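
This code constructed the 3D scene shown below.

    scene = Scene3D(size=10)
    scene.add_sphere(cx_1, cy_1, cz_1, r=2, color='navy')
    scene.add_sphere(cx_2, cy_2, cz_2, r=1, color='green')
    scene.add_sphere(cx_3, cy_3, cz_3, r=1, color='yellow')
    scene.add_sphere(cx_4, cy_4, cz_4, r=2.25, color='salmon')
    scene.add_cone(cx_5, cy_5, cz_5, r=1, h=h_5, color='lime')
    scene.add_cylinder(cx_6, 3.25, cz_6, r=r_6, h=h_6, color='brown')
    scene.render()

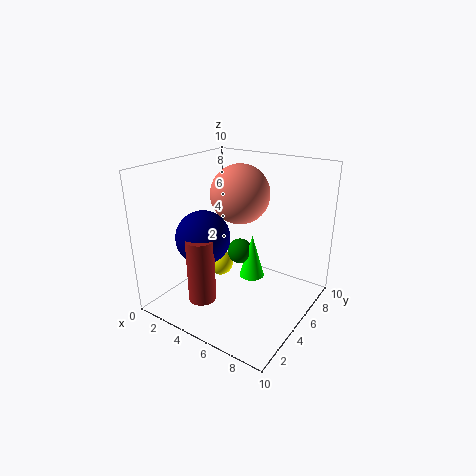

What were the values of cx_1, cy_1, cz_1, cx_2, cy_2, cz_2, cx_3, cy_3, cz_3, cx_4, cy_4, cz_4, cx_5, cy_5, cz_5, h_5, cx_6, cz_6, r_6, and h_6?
cx_1 = 2.25
cy_1 = 4.5
cz_1 = 4.5
cx_2 = 3.5
cy_2 = 7.5
cz_2 = 2.5
cx_3 = 2.25
cy_3 = 6.5
cz_3 = 1.5
cx_4 = 3.5
cy_4 = 7.5
cz_4 = 7.25
cx_5 = 4.5
cy_5 = 7.75
cz_5 = 0.5
h_5 = 3.5
cx_6 = 3
cz_6 = 0.25
r_6 = 1
h_6 = 4.75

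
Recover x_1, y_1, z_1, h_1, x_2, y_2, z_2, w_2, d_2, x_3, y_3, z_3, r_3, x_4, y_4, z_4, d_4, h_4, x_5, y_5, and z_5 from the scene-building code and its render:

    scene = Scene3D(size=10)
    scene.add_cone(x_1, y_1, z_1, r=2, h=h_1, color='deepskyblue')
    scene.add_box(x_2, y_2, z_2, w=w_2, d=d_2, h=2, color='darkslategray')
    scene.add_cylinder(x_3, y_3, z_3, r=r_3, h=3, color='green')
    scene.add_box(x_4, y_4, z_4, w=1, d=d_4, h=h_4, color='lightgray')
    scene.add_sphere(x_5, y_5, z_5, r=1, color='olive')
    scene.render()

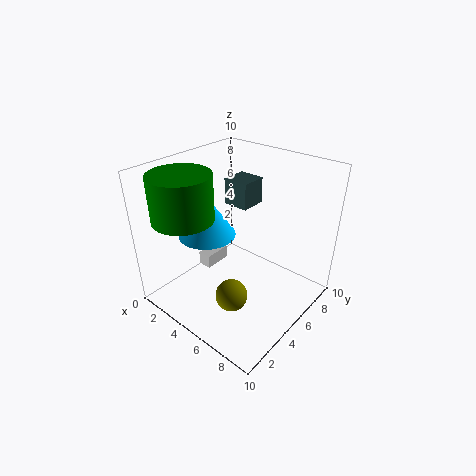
x_1 = 3; y_1 = 4; z_1 = 5; h_1 = 3; x_2 = 2; y_2 = 7; z_2 = 6; w_2 = 2; d_2 = 2; x_3 = 3; y_3 = 2; z_3 = 7; r_3 = 2; x_4 = 2; y_4 = 4; z_4 = 2; d_4 = 2; h_4 = 1; x_5 = 7; y_5 = 2; z_5 = 3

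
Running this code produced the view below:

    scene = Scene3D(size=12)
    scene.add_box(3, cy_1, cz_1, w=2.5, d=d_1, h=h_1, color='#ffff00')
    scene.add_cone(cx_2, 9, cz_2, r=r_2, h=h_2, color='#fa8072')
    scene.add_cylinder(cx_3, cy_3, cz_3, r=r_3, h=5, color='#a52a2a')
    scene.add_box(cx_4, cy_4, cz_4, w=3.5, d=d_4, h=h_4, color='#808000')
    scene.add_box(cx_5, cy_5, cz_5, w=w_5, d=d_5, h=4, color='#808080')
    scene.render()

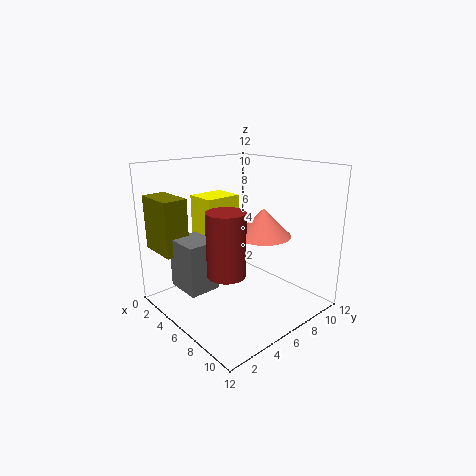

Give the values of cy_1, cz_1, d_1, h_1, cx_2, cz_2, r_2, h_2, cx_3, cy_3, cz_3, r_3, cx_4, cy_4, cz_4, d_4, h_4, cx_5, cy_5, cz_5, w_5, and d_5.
cy_1 = 3.5
cz_1 = 5.5
d_1 = 3
h_1 = 4
cx_2 = 6
cz_2 = 5.5
r_2 = 2.5
h_2 = 2.5
cx_3 = 7.5
cy_3 = 3.5
cz_3 = 4
r_3 = 1.5
cx_4 = 0.5
cy_4 = 0.5
cz_4 = 5
d_4 = 2
h_4 = 4.5
cx_5 = 3.5
cy_5 = 1
cz_5 = 2.5
w_5 = 3
d_5 = 2.5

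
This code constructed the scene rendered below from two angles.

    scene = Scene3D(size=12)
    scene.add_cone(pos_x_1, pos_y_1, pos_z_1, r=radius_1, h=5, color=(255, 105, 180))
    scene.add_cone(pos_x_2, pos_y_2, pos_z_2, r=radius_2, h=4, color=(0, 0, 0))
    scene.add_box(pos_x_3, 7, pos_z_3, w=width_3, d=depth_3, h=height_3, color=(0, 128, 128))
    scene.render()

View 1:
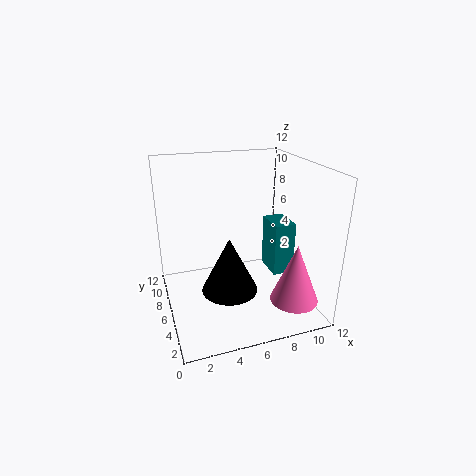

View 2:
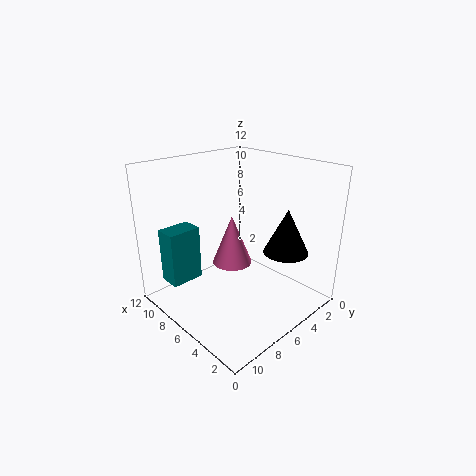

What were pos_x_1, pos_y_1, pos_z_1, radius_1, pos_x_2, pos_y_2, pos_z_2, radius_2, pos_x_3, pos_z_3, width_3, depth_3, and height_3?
pos_x_1 = 10; pos_y_1 = 3; pos_z_1 = 1; radius_1 = 2; pos_x_2 = 4; pos_y_2 = 2; pos_z_2 = 4; radius_2 = 2; pos_x_3 = 10; pos_z_3 = 1; width_3 = 2; depth_3 = 3; height_3 = 5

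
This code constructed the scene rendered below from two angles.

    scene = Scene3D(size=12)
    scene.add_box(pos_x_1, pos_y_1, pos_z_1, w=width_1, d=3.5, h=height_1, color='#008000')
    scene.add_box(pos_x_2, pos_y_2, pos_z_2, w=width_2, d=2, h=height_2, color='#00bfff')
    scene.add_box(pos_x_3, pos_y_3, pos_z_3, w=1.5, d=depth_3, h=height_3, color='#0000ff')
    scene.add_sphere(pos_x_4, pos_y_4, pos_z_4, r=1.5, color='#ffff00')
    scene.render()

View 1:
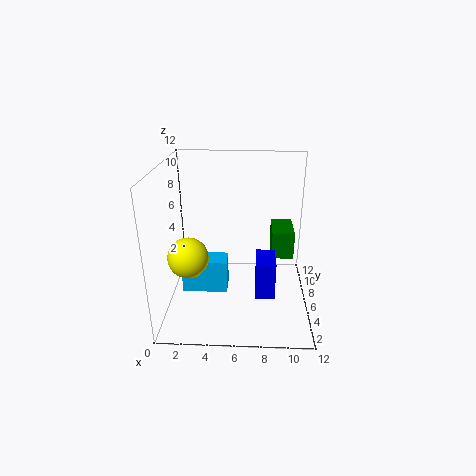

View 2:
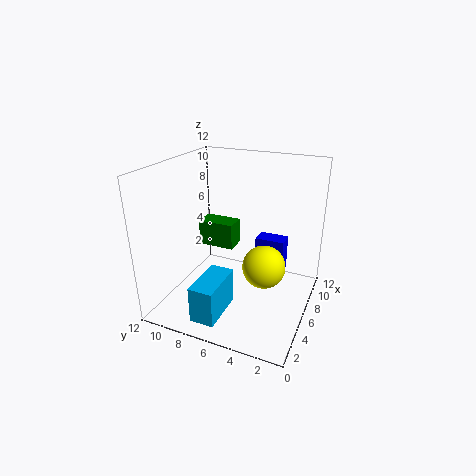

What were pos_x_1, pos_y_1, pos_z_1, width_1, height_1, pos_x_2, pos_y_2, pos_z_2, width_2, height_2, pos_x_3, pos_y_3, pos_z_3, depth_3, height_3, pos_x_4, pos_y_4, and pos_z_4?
pos_x_1 = 9
pos_y_1 = 8
pos_z_1 = 3
width_1 = 2
height_1 = 2.5
pos_x_2 = 1
pos_y_2 = 6
pos_z_2 = 0.5
width_2 = 4
height_2 = 3
pos_x_3 = 7.5
pos_y_3 = 2.5
pos_z_3 = 2.5
depth_3 = 2.5
height_3 = 3
pos_x_4 = 2.5
pos_y_4 = 2.5
pos_z_4 = 6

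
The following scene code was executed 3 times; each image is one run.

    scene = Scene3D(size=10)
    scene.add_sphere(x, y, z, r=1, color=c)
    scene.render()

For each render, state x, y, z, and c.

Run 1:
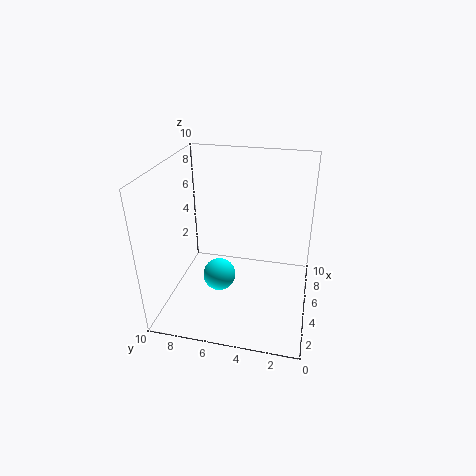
x = 2; y = 5.5; z = 4; c = 'cyan'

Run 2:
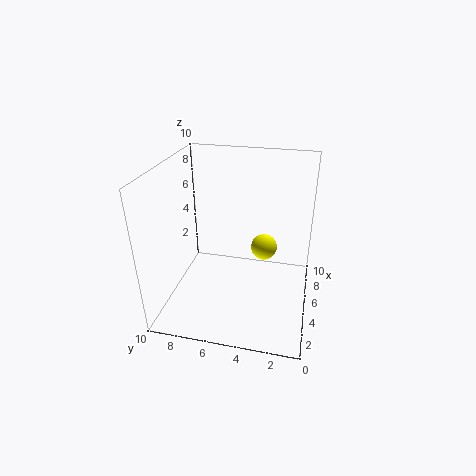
x = 7.5; y = 3.5; z = 3; c = 'yellow'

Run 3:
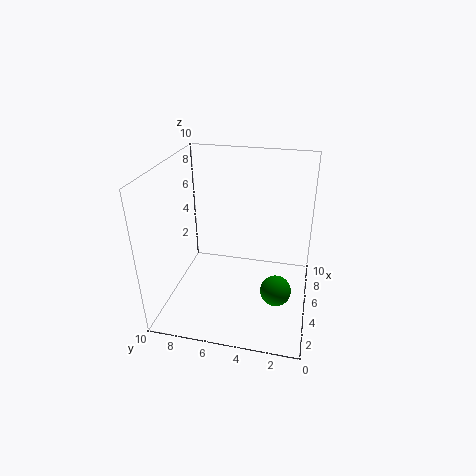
x = 3; y = 2; z = 2.5; c = 'green'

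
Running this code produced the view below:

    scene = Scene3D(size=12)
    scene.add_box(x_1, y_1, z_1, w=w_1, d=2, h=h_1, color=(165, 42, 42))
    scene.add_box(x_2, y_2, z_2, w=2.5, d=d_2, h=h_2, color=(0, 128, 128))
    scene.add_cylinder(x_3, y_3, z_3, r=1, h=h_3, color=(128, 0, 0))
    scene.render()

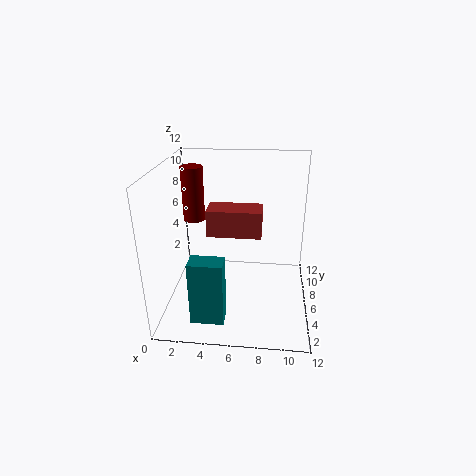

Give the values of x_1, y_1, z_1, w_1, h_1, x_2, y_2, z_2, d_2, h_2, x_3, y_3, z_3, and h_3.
x_1 = 4
y_1 = 3
z_1 = 7.5
w_1 = 4
h_1 = 2
x_2 = 3
y_2 = 0.5
z_2 = 1.5
d_2 = 1.5
h_2 = 5
x_3 = 1.5
y_3 = 9.5
z_3 = 6
h_3 = 5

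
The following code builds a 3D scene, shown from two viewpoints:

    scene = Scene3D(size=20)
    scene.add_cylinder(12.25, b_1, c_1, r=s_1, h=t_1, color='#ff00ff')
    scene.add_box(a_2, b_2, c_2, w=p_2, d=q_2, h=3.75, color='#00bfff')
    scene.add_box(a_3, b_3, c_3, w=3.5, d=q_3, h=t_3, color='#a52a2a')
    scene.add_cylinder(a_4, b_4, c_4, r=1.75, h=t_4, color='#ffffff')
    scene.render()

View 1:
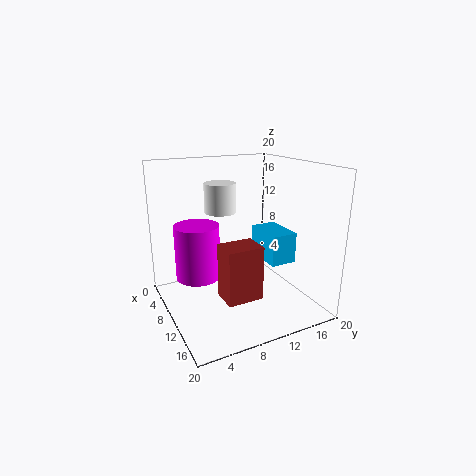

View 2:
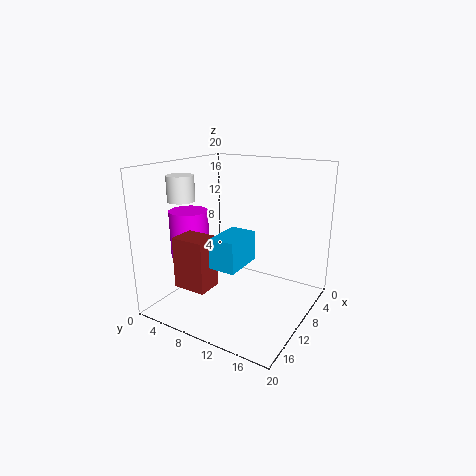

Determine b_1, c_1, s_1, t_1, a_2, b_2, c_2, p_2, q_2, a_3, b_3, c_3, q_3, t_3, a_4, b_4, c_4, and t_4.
b_1 = 3.25
c_1 = 6.75
s_1 = 2.75
t_1 = 6.75
a_2 = 12.5
b_2 = 10.75
c_2 = 8.75
p_2 = 5.25
q_2 = 3.25
a_3 = 14.25
b_3 = 5
c_3 = 4.75
q_3 = 4.5
t_3 = 6.75
a_4 = 15.5
b_4 = 5
c_4 = 15.75
t_4 = 3.25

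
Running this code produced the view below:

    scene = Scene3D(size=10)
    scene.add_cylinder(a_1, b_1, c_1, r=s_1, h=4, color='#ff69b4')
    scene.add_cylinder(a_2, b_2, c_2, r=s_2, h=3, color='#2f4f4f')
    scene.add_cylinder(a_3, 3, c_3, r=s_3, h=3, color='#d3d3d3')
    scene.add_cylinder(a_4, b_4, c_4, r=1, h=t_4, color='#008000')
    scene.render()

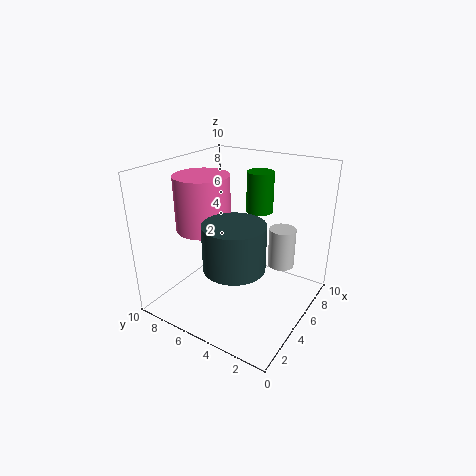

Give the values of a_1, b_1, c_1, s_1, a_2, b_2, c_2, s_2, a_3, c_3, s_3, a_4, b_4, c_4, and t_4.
a_1 = 5
b_1 = 8
c_1 = 5
s_1 = 2
a_2 = 3
b_2 = 4
c_2 = 4
s_2 = 2
a_3 = 8
c_3 = 2
s_3 = 1
a_4 = 8
b_4 = 5
c_4 = 6
t_4 = 3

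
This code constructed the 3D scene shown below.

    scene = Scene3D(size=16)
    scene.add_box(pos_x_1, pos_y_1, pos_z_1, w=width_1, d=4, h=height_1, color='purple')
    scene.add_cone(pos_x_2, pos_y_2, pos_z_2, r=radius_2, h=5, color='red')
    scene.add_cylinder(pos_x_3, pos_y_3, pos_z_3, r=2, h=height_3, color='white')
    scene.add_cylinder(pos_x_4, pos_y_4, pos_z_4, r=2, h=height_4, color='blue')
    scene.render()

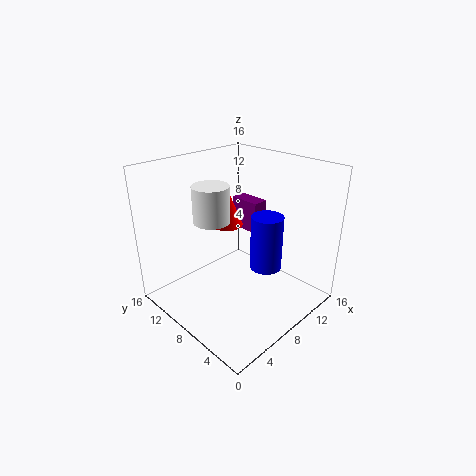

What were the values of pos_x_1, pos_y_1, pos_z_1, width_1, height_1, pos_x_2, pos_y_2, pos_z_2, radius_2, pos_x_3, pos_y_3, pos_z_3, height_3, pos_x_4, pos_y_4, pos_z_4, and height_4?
pos_x_1 = 13; pos_y_1 = 10; pos_z_1 = 6; width_1 = 2; height_1 = 4; pos_x_2 = 11; pos_y_2 = 13; pos_z_2 = 7; radius_2 = 2; pos_x_3 = 6; pos_y_3 = 10; pos_z_3 = 10; height_3 = 4; pos_x_4 = 13; pos_y_4 = 8; pos_z_4 = 2; height_4 = 7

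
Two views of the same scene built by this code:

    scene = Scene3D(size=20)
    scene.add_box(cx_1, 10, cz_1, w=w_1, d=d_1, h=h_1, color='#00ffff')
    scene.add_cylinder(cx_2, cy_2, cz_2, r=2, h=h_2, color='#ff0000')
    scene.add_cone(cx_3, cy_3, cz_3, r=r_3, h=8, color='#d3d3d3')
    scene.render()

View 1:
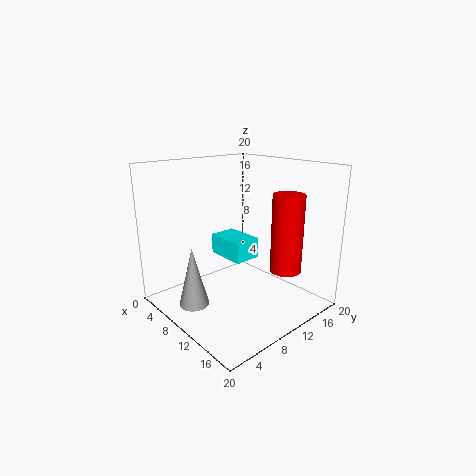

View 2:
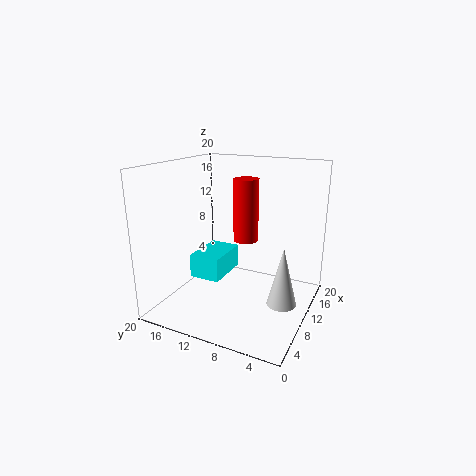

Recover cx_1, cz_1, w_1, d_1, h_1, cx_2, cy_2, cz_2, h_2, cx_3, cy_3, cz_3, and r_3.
cx_1 = 4, cz_1 = 6, w_1 = 6, d_1 = 4, h_1 = 3, cx_2 = 17, cy_2 = 12, cz_2 = 7, h_2 = 10, cx_3 = 9, cy_3 = 3, cz_3 = 2, r_3 = 2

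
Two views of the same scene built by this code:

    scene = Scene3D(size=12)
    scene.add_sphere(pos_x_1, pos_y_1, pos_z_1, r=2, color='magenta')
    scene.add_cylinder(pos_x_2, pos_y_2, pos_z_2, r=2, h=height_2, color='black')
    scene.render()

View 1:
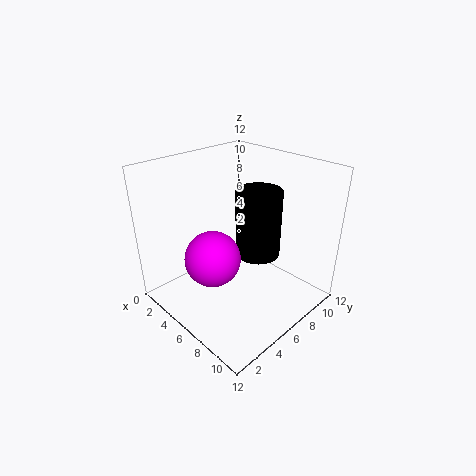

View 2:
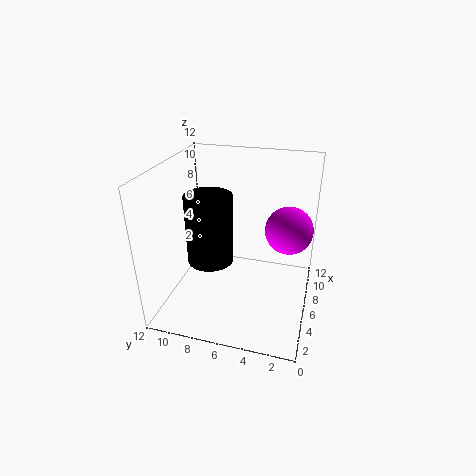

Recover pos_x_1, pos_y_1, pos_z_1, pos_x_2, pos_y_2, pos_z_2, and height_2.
pos_x_1 = 7.5
pos_y_1 = 2
pos_z_1 = 6.5
pos_x_2 = 6
pos_y_2 = 8.5
pos_z_2 = 3.5
height_2 = 6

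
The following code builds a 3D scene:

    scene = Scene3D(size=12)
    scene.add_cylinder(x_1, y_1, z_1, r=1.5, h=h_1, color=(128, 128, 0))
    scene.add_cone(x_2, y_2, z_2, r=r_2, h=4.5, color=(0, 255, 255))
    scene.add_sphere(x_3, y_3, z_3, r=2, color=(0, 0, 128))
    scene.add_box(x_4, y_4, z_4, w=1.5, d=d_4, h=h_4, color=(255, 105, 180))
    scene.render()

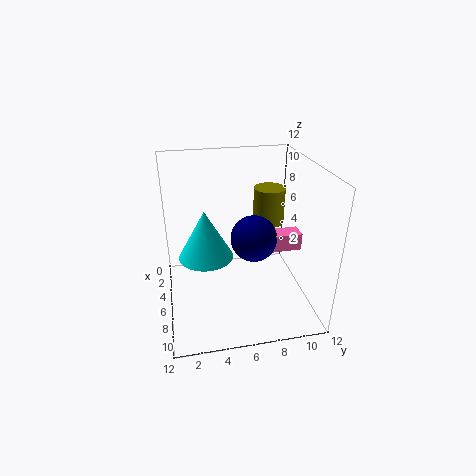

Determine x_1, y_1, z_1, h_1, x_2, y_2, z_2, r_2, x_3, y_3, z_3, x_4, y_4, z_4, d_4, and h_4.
x_1 = 1.5
y_1 = 10
z_1 = 5
h_1 = 3.5
x_2 = 3.5
y_2 = 3.5
z_2 = 3
r_2 = 2.5
x_3 = 5.5
y_3 = 7.5
z_3 = 5.5
x_4 = 5
y_4 = 8
z_4 = 4.5
d_4 = 3.5
h_4 = 1.5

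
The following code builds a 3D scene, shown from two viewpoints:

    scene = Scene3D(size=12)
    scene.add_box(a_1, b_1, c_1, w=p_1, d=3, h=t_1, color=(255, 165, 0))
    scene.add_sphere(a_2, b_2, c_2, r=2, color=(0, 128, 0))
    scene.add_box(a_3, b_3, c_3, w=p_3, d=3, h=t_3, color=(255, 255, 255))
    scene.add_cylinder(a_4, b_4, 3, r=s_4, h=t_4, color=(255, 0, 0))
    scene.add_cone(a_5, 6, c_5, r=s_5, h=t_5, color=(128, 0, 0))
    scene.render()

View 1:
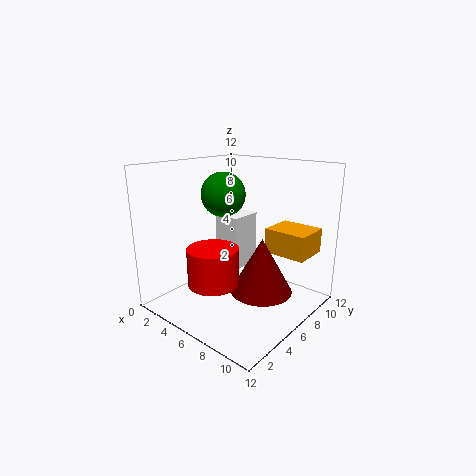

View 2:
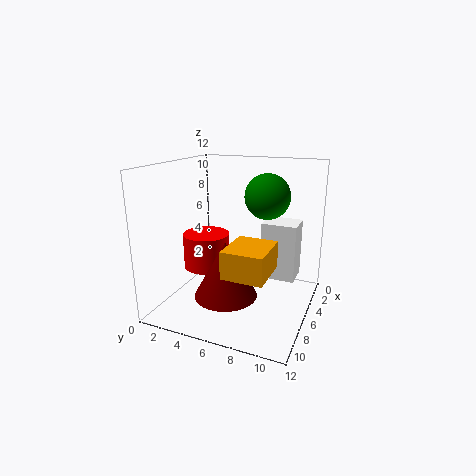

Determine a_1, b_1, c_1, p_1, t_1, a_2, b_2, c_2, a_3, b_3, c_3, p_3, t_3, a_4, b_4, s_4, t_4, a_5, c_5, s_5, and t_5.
a_1 = 8
b_1 = 7
c_1 = 5
p_1 = 3.5
t_1 = 2
a_2 = 3
b_2 = 7.5
c_2 = 9
a_3 = 2
b_3 = 7.5
c_3 = 2
p_3 = 2.5
t_3 = 5
a_4 = 6
b_4 = 3
s_4 = 2
t_4 = 3
a_5 = 8.5
c_5 = 2
s_5 = 2.5
t_5 = 4.5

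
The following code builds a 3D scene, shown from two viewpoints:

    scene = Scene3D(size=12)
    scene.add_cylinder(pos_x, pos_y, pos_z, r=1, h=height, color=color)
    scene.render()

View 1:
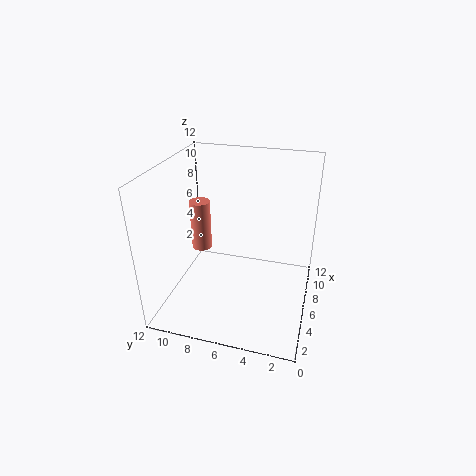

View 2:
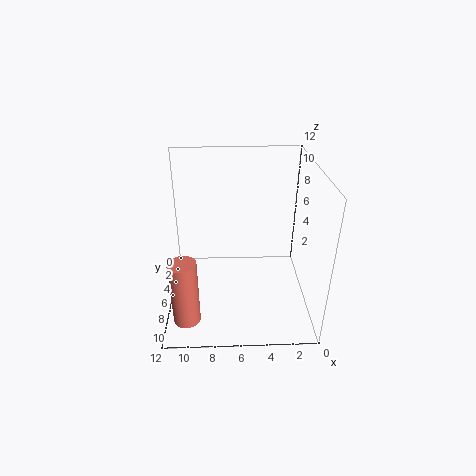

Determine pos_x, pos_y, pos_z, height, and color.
pos_x = 10
pos_y = 11
pos_z = 2
height = 5
color = 'salmon'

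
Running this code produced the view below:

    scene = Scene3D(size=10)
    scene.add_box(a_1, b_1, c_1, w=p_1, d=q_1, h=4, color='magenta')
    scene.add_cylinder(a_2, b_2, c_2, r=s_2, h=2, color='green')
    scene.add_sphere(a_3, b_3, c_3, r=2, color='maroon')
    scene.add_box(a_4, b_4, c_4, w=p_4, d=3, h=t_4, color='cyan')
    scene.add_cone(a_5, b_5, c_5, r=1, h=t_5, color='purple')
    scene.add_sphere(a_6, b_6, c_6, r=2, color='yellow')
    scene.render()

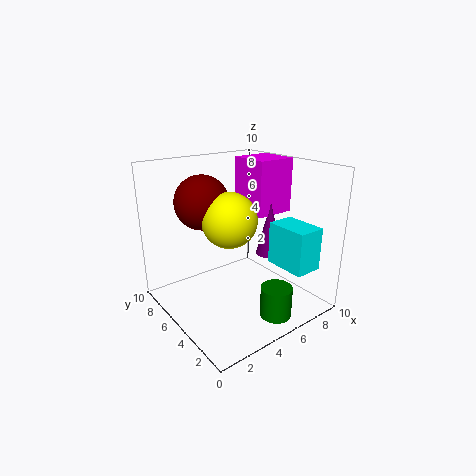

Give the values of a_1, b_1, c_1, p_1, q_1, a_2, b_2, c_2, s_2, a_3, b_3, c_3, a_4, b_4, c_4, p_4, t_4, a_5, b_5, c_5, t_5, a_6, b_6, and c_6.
a_1 = 7; b_1 = 5; c_1 = 6; p_1 = 3; q_1 = 3; a_2 = 5; b_2 = 1; c_2 = 1; s_2 = 1; a_3 = 4; b_3 = 8; c_3 = 7; a_4 = 7; b_4 = 1; c_4 = 3; p_4 = 2; t_4 = 3; a_5 = 8; b_5 = 5; c_5 = 3; t_5 = 4; a_6 = 5; b_6 = 6; c_6 = 6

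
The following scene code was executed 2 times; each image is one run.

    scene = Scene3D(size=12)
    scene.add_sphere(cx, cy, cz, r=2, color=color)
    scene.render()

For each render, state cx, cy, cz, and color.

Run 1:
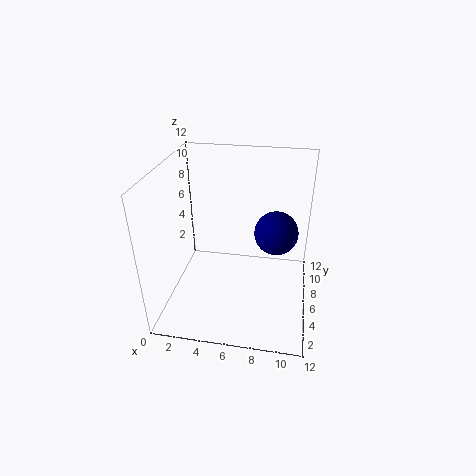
cx = 9
cy = 9
cz = 5
color = 'navy'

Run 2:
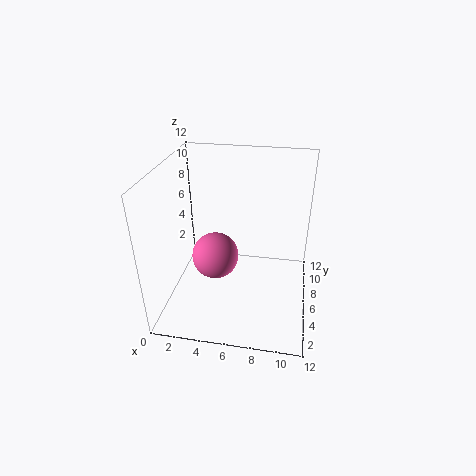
cx = 4
cy = 6
cz = 4
color = 'hotpink'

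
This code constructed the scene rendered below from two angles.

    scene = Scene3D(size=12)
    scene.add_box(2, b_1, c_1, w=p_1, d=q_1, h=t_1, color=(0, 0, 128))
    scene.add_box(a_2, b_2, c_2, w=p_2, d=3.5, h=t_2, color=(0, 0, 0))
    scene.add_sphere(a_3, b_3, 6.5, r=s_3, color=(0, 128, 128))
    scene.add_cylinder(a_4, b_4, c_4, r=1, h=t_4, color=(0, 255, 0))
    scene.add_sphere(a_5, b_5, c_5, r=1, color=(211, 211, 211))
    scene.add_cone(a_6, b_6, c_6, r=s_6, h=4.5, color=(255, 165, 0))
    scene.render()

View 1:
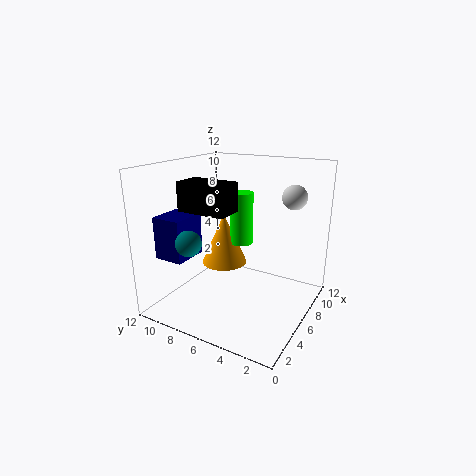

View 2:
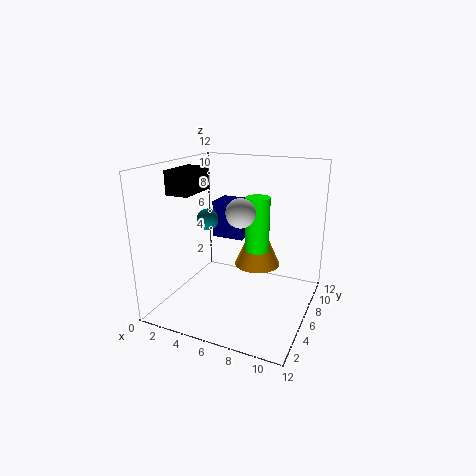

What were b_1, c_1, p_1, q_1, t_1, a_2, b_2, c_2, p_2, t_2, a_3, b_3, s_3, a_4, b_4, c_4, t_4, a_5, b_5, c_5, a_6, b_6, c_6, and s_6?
b_1 = 9
c_1 = 4.5
p_1 = 3
q_1 = 2.5
t_1 = 3.5
a_2 = 0.5
b_2 = 4
c_2 = 9.5
p_2 = 2
t_2 = 2
a_3 = 2
b_3 = 8
s_3 = 1
a_4 = 7.5
b_4 = 6.5
c_4 = 5
t_4 = 4.5
a_5 = 8
b_5 = 2
c_5 = 9.5
a_6 = 7
b_6 = 8
c_6 = 3
s_6 = 2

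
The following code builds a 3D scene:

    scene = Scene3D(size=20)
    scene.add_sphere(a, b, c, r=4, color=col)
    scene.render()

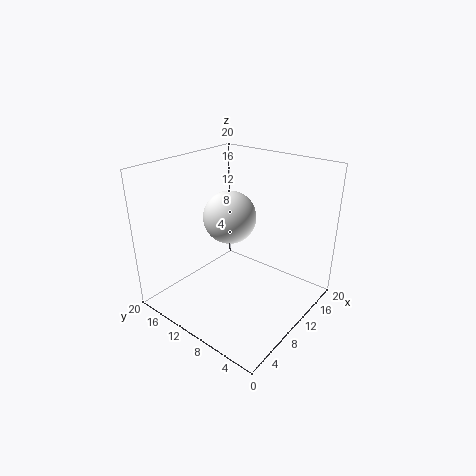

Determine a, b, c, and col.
a = 13, b = 14, c = 11, col = 'white'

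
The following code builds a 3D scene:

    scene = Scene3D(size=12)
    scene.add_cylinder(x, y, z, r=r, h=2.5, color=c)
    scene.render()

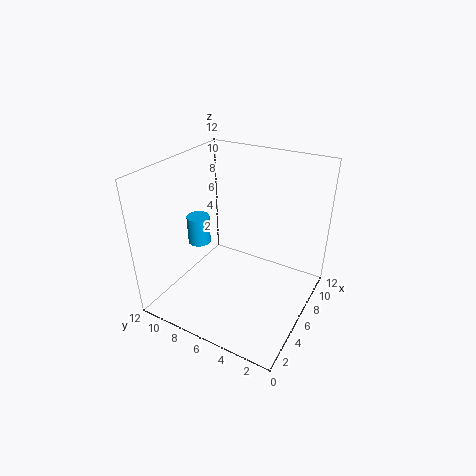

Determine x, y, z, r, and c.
x = 6, y = 10, z = 4.5, r = 1, c = 'deepskyblue'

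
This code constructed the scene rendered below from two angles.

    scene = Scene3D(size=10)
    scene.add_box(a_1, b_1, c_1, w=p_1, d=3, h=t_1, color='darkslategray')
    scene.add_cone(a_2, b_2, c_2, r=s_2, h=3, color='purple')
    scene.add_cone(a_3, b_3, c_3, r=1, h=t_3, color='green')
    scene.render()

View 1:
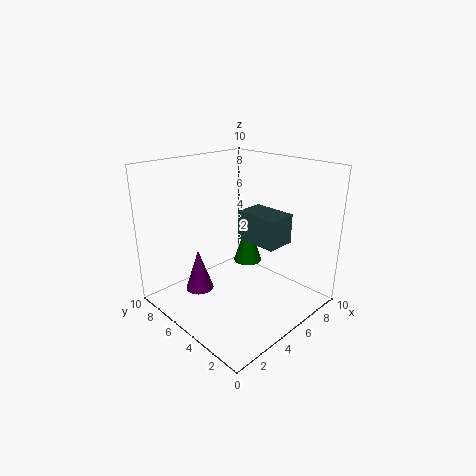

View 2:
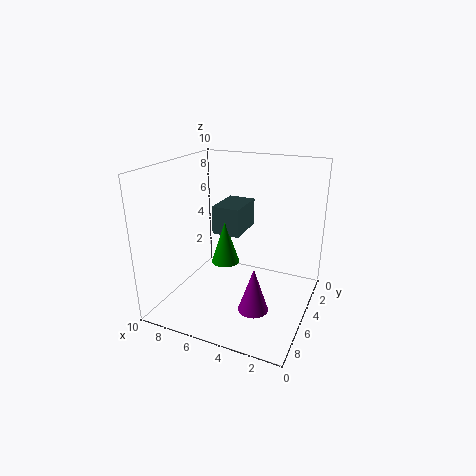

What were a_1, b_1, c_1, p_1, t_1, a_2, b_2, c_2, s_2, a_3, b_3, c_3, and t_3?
a_1 = 5; b_1 = 2; c_1 = 5; p_1 = 2; t_1 = 2; a_2 = 3; b_2 = 7; c_2 = 1; s_2 = 1; a_3 = 6; b_3 = 5; c_3 = 3; t_3 = 3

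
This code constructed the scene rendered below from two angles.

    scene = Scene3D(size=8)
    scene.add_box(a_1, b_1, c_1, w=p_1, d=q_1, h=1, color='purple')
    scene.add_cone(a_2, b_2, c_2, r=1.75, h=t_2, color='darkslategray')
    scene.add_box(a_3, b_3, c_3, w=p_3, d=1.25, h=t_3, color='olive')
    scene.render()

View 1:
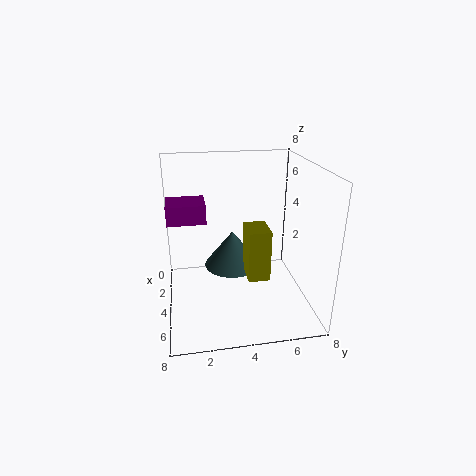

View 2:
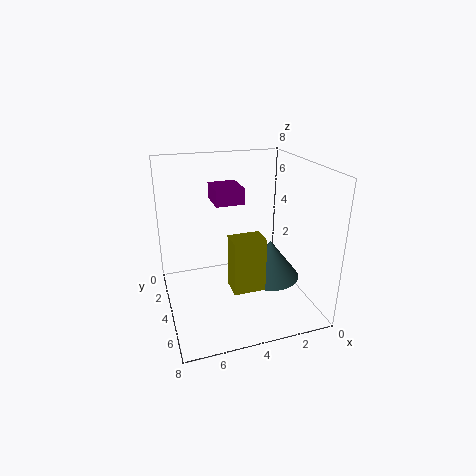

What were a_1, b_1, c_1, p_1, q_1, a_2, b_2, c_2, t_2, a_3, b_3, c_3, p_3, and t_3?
a_1 = 3; b_1 = 0.25; c_1 = 5.25; p_1 = 1.75; q_1 = 2; a_2 = 2; b_2 = 4; c_2 = 1.25; t_2 = 2.25; a_3 = 3; b_3 = 4.5; c_3 = 1.5; p_3 = 1.75; t_3 = 3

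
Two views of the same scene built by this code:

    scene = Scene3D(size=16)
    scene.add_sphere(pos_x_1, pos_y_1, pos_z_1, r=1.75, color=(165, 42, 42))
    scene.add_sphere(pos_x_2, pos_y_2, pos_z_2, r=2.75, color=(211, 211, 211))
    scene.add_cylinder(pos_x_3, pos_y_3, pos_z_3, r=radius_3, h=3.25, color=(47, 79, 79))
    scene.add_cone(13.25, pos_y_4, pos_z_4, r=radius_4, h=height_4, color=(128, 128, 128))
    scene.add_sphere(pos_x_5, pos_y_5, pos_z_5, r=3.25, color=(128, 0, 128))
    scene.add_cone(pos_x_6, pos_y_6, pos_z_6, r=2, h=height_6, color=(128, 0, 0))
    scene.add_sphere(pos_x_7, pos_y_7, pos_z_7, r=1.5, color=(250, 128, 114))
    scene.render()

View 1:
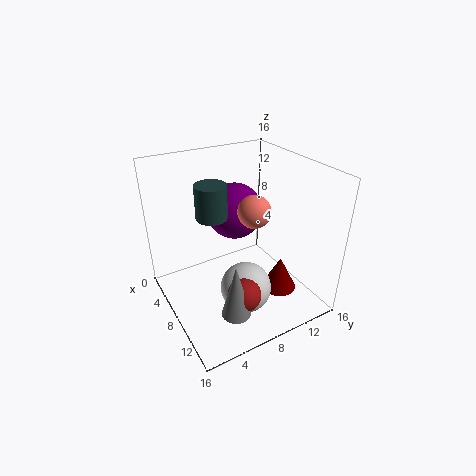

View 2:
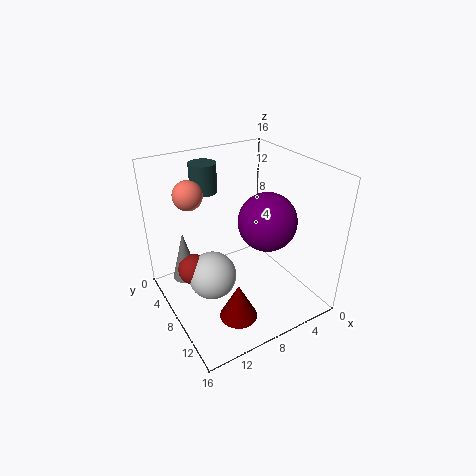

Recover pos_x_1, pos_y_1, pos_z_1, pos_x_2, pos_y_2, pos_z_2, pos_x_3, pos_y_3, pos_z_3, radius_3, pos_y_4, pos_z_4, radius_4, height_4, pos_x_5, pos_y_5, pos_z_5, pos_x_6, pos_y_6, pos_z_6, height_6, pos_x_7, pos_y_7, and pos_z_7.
pos_x_1 = 12.75; pos_y_1 = 6; pos_z_1 = 4.25; pos_x_2 = 11; pos_y_2 = 7.25; pos_z_2 = 3.5; pos_x_3 = 10; pos_y_3 = 4; pos_z_3 = 12.5; radius_3 = 1.5; pos_y_4 = 4.75; pos_z_4 = 2.75; radius_4 = 1.5; height_4 = 5.75; pos_x_5 = 5; pos_y_5 = 9.25; pos_z_5 = 9.75; pos_x_6 = 10.5; pos_y_6 = 12.25; pos_z_6 = 1.25; height_6 = 4; pos_x_7 = 13; pos_y_7 = 6.75; pos_z_7 = 13.75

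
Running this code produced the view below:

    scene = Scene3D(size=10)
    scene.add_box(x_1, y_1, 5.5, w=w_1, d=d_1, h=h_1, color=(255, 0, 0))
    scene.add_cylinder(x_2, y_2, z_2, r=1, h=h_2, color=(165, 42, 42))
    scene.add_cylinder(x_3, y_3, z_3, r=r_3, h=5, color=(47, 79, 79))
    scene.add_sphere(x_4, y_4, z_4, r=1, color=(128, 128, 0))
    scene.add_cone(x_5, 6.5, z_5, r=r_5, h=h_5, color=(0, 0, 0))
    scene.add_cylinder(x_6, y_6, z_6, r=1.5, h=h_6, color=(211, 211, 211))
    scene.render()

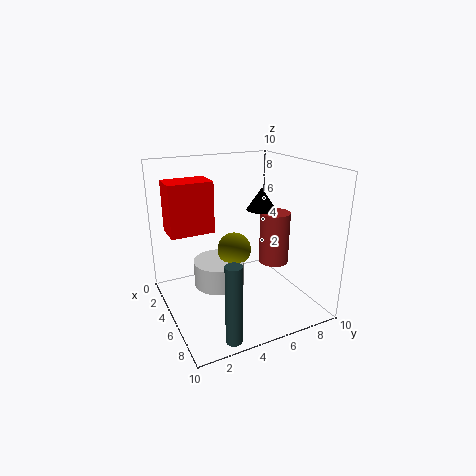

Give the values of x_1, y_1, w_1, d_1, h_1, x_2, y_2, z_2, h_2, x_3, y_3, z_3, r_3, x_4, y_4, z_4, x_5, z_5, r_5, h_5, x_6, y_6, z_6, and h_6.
x_1 = 2.5
y_1 = 0.5
w_1 = 2
d_1 = 3
h_1 = 3.5
x_2 = 6.5
y_2 = 7
z_2 = 3.5
h_2 = 3.5
x_3 = 9.5
y_3 = 2.5
z_3 = 0.5
r_3 = 0.5
x_4 = 7.5
y_4 = 3.5
z_4 = 5.5
x_5 = 5.5
z_5 = 7
r_5 = 1
h_5 = 1.5
x_6 = 7.5
y_6 = 2.5
z_6 = 3.5
h_6 = 1.5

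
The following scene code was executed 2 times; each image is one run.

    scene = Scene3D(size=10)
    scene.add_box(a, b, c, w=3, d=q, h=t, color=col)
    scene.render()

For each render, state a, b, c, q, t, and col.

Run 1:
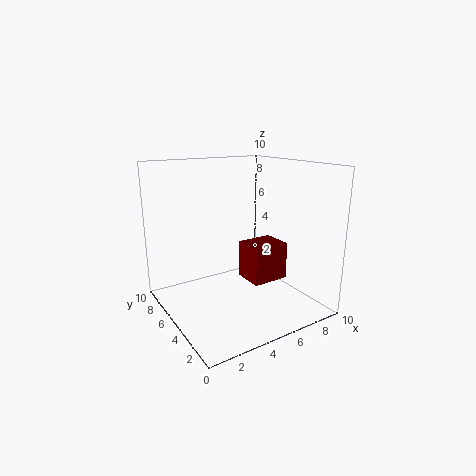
a = 7, b = 5.5, c = 0.5, q = 2.5, t = 3, col = 'maroon'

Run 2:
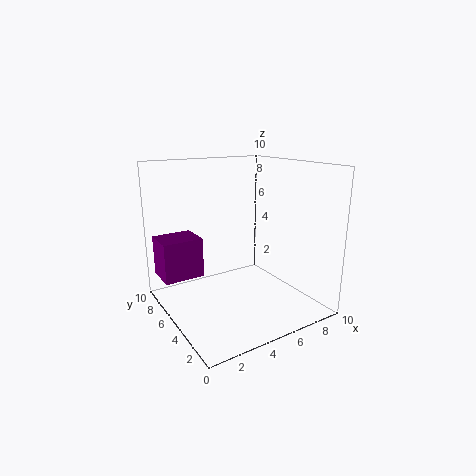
a = 0.5, b = 7.5, c = 1.5, q = 2.5, t = 3, col = 'purple'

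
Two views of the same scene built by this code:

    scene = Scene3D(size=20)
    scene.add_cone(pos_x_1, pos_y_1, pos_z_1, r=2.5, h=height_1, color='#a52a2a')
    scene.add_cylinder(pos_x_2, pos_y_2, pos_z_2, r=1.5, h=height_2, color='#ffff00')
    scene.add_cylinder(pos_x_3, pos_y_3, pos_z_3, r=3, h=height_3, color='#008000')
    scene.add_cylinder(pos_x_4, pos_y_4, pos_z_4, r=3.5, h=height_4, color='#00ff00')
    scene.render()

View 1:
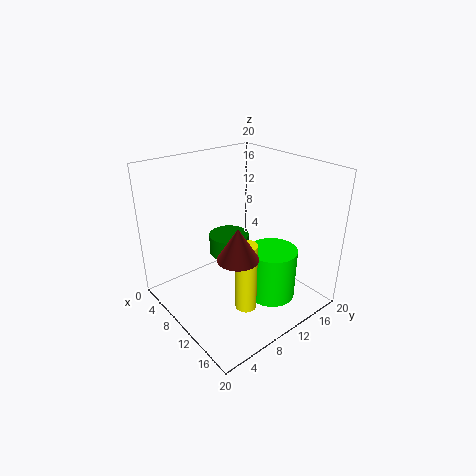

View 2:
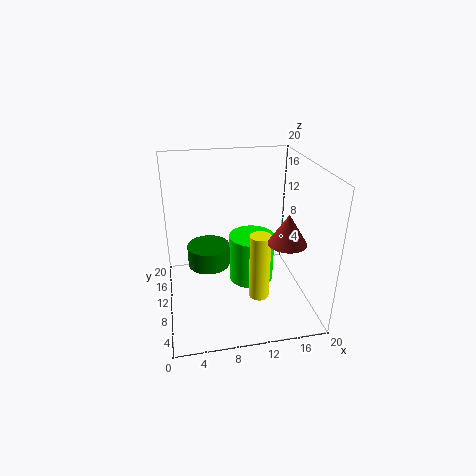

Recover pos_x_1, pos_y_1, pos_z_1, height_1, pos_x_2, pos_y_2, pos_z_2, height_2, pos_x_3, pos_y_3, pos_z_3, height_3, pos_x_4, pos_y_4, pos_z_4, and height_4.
pos_x_1 = 15.5
pos_y_1 = 5.5
pos_z_1 = 11
height_1 = 4
pos_x_2 = 13
pos_y_2 = 9
pos_z_2 = 0.5
height_2 = 10
pos_x_3 = 6
pos_y_3 = 11.5
pos_z_3 = 5.5
height_3 = 3
pos_x_4 = 13
pos_y_4 = 14
pos_z_4 = 0.5
height_4 = 7.5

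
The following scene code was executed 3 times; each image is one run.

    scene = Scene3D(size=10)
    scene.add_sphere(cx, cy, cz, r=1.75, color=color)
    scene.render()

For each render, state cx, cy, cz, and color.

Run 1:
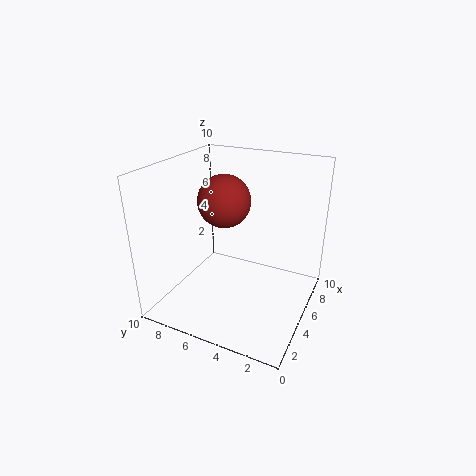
cx = 4.5; cy = 5.75; cz = 7.75; color = 'brown'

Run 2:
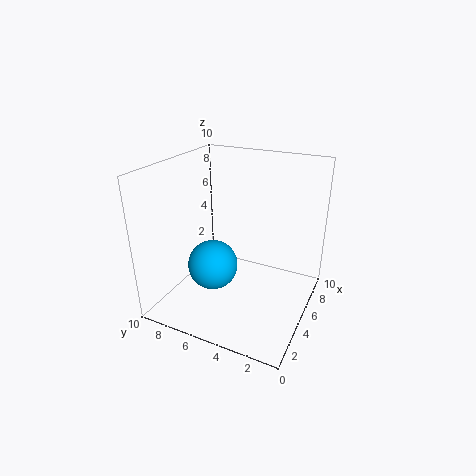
cx = 4; cy = 6.5; cz = 3; color = 'deepskyblue'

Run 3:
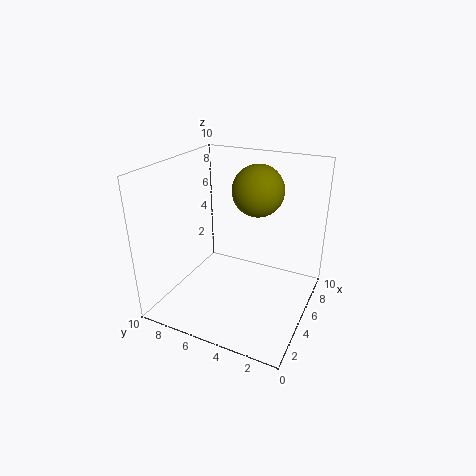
cx = 6; cy = 4; cz = 8.25; color = 'olive'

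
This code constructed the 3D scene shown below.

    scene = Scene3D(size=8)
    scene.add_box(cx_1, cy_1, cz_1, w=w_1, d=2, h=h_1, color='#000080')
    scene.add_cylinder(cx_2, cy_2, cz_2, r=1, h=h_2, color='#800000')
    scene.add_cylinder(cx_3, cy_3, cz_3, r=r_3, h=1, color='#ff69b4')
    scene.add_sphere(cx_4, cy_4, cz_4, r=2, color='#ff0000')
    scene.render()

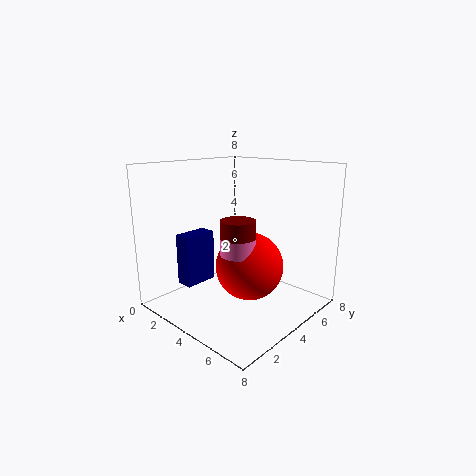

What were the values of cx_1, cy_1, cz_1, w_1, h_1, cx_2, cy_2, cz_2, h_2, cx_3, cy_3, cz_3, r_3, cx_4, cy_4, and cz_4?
cx_1 = 1; cy_1 = 2; cz_1 = 1; w_1 = 1; h_1 = 3; cx_2 = 4; cy_2 = 4; cz_2 = 4; h_2 = 1; cx_3 = 4; cy_3 = 4; cz_3 = 3; r_3 = 1; cx_4 = 4; cy_4 = 5; cz_4 = 2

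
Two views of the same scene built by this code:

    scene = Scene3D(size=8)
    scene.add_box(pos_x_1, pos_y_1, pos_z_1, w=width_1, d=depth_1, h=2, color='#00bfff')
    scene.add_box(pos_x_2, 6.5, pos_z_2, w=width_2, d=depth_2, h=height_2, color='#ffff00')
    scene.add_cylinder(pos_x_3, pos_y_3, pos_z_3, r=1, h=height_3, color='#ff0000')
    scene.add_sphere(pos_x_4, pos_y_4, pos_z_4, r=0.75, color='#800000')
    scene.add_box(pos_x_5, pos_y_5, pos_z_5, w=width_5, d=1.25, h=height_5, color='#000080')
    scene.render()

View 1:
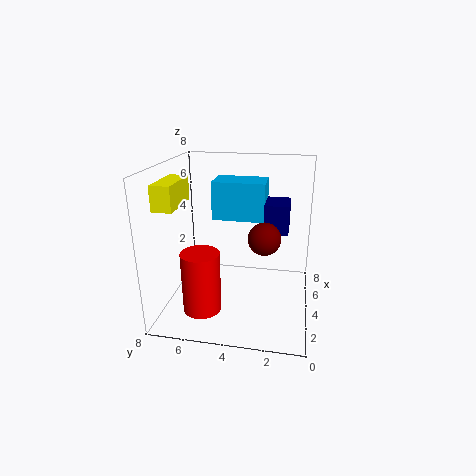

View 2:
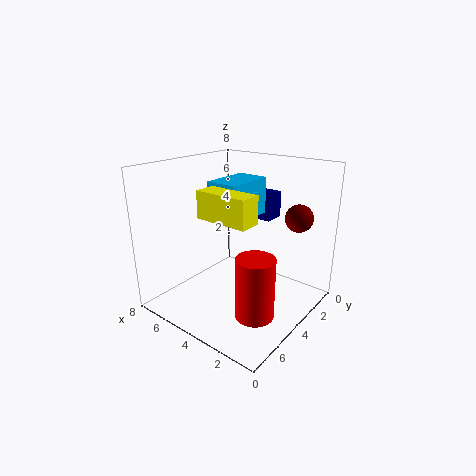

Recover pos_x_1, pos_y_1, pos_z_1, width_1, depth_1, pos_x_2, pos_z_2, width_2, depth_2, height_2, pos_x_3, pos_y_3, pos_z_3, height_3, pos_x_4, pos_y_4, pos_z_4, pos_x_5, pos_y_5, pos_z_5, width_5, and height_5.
pos_x_1 = 3.25
pos_y_1 = 2.5
pos_z_1 = 5.25
width_1 = 1.75
depth_1 = 2.75
pos_x_2 = 1
pos_z_2 = 6.25
width_2 = 2.5
depth_2 = 1
height_2 = 1.25
pos_x_3 = 1.75
pos_y_3 = 5.5
pos_z_3 = 0.75
height_3 = 3.25
pos_x_4 = 1.25
pos_y_4 = 2.25
pos_z_4 = 5.25
pos_x_5 = 3
pos_y_5 = 1.25
pos_z_5 = 4.75
width_5 = 1.75
height_5 = 1.5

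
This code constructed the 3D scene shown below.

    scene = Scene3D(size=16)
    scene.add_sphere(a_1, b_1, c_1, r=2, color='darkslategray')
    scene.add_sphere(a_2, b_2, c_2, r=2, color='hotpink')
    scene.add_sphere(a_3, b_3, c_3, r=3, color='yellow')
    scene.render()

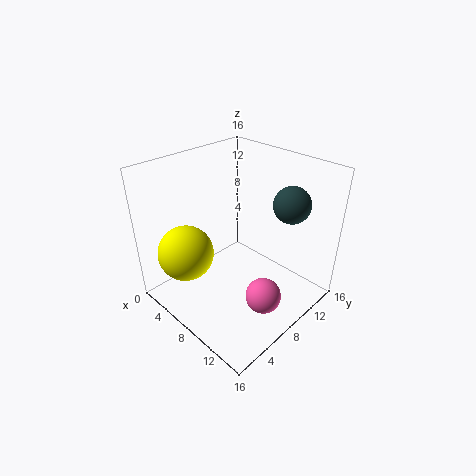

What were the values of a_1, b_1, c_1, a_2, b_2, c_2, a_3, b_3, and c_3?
a_1 = 12
b_1 = 12
c_1 = 12
a_2 = 12
b_2 = 8
c_2 = 2
a_3 = 5
b_3 = 3
c_3 = 7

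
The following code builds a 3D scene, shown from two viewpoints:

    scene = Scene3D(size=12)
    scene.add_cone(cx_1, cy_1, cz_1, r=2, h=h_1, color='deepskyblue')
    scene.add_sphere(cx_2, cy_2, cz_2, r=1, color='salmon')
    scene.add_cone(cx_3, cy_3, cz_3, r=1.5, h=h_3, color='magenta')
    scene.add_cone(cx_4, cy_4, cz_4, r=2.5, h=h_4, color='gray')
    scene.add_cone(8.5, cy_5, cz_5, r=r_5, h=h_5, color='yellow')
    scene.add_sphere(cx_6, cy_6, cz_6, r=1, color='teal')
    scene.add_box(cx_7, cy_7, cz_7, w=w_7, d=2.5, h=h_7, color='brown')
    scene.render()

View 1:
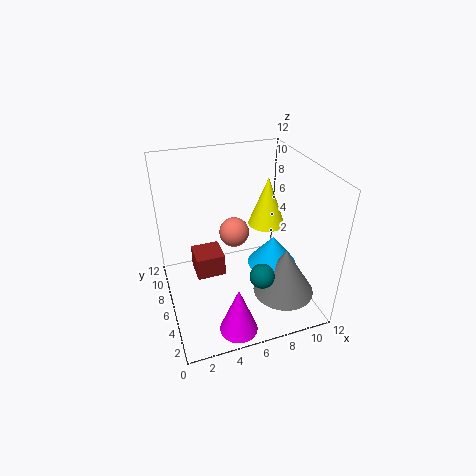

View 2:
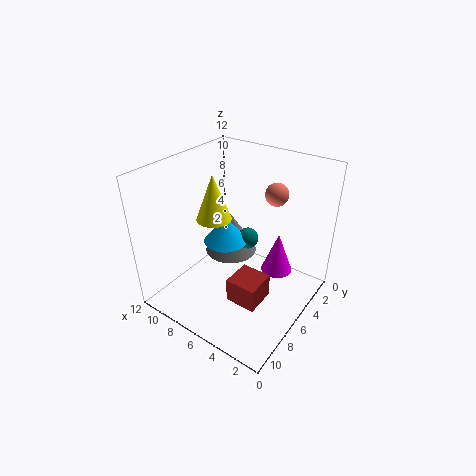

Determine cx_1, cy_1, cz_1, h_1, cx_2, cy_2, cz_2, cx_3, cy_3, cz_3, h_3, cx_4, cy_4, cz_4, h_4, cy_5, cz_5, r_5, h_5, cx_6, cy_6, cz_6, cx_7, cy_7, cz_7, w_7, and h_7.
cx_1 = 8.5; cy_1 = 4.5; cz_1 = 4; h_1 = 2.5; cx_2 = 4.5; cy_2 = 2.5; cz_2 = 9; cx_3 = 4.5; cy_3 = 1.5; cz_3 = 0.5; h_3 = 4; cx_4 = 9; cy_4 = 3; cz_4 = 2; h_4 = 4; cy_5 = 6; cz_5 = 7; r_5 = 1.5; h_5 = 4; cx_6 = 7; cy_6 = 3; cz_6 = 4; cx_7 = 2.5; cy_7 = 6.5; cz_7 = 2; w_7 = 2.5; h_7 = 2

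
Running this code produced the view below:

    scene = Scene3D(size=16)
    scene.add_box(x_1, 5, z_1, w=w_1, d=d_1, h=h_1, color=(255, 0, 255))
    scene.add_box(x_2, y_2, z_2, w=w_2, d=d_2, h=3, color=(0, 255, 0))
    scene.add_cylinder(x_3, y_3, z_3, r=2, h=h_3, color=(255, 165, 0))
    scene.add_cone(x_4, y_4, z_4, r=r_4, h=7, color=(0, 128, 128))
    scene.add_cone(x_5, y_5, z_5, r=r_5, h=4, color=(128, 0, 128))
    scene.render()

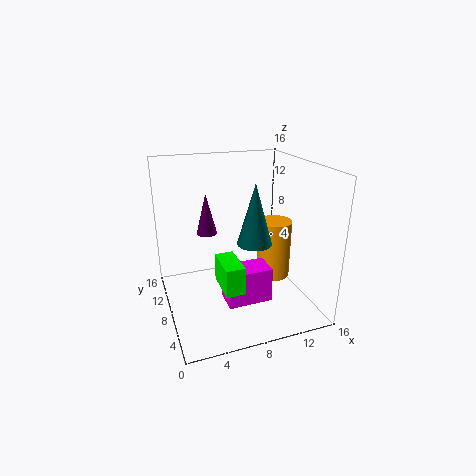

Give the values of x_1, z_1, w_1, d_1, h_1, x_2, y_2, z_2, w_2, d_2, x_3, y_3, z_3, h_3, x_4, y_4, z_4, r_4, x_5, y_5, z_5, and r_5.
x_1 = 6; z_1 = 1; w_1 = 5; d_1 = 3; h_1 = 4; x_2 = 5; y_2 = 3; z_2 = 4; w_2 = 2; d_2 = 4; x_3 = 13; y_3 = 9; z_3 = 2; h_3 = 7; x_4 = 10; y_4 = 8; z_4 = 7; r_4 = 2; x_5 = 4; y_5 = 6; z_5 = 10; r_5 = 1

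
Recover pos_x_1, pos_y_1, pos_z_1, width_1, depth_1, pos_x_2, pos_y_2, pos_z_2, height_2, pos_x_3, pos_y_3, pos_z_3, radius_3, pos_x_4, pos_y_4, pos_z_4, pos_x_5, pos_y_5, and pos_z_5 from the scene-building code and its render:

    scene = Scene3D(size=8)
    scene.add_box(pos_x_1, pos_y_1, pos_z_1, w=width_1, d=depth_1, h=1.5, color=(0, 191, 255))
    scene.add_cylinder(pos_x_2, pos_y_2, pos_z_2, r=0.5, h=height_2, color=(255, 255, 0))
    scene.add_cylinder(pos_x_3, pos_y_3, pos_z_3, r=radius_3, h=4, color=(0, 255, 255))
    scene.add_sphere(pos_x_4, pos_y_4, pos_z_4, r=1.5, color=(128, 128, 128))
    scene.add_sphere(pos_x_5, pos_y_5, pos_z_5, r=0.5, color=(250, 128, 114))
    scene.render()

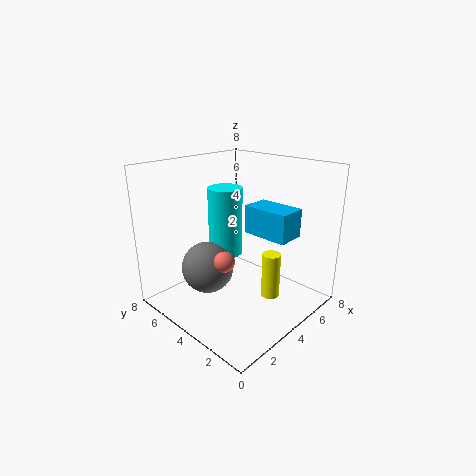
pos_x_1 = 4
pos_y_1 = 1
pos_z_1 = 4.5
width_1 = 1.5
depth_1 = 2.5
pos_x_2 = 4.5
pos_y_2 = 2
pos_z_2 = 1
height_2 = 2.5
pos_x_3 = 4.5
pos_y_3 = 5.5
pos_z_3 = 2.5
radius_3 = 1
pos_x_4 = 3
pos_y_4 = 5.5
pos_z_4 = 2
pos_x_5 = 1.5
pos_y_5 = 2.5
pos_z_5 = 4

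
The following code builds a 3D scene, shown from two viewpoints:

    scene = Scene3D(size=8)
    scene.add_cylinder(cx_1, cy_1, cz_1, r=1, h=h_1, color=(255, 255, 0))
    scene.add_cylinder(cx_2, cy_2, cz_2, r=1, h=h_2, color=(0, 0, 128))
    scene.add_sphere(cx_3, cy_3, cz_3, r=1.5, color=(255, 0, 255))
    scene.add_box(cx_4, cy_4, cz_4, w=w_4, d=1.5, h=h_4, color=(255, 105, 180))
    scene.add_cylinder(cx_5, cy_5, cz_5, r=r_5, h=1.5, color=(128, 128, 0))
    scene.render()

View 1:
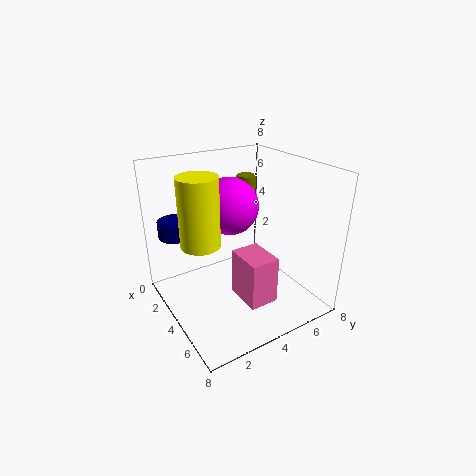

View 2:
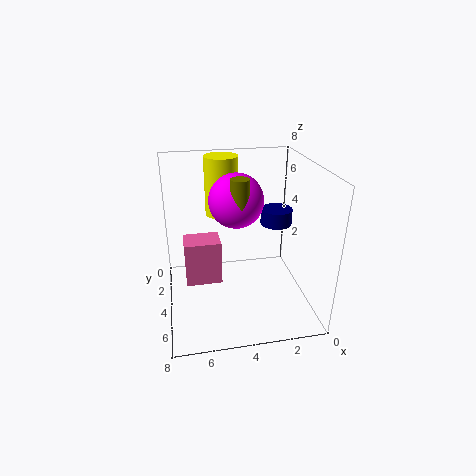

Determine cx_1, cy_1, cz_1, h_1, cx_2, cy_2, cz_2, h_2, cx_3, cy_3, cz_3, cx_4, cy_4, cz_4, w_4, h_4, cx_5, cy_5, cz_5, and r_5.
cx_1 = 4.5
cy_1 = 1.5
cz_1 = 4.5
h_1 = 3.5
cx_2 = 1
cy_2 = 1.5
cz_2 = 3.5
h_2 = 1
cx_3 = 4
cy_3 = 3.5
cz_3 = 6
cx_4 = 5
cy_4 = 3
cz_4 = 1.5
w_4 = 2
h_4 = 2.5
cx_5 = 4
cy_5 = 4.5
cz_5 = 6
r_5 = 0.5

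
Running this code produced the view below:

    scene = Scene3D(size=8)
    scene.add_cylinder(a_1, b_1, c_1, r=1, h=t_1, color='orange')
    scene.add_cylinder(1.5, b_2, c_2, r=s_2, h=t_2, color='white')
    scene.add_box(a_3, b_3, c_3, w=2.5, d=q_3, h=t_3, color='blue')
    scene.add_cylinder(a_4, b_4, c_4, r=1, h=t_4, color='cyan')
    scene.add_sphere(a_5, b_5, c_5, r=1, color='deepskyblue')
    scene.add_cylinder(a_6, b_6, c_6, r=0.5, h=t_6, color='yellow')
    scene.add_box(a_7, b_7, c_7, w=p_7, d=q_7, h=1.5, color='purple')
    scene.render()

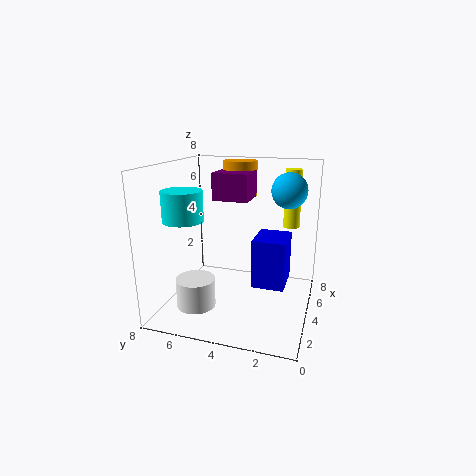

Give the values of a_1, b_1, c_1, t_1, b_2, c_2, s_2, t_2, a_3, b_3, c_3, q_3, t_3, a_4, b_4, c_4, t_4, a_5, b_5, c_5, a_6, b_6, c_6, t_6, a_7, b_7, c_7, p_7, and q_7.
a_1 = 6
b_1 = 4.5
c_1 = 6
t_1 = 2
b_2 = 5.5
c_2 = 1
s_2 = 1
t_2 = 1.5
a_3 = 5
b_3 = 1.5
c_3 = 0.5
q_3 = 2
t_3 = 3
a_4 = 1.5
b_4 = 6
c_4 = 5.5
t_4 = 1.5
a_5 = 5.5
b_5 = 1.5
c_5 = 6.5
a_6 = 7
b_6 = 1.5
c_6 = 4
t_6 = 3.5
a_7 = 4
b_7 = 3.5
c_7 = 6
p_7 = 2
q_7 = 2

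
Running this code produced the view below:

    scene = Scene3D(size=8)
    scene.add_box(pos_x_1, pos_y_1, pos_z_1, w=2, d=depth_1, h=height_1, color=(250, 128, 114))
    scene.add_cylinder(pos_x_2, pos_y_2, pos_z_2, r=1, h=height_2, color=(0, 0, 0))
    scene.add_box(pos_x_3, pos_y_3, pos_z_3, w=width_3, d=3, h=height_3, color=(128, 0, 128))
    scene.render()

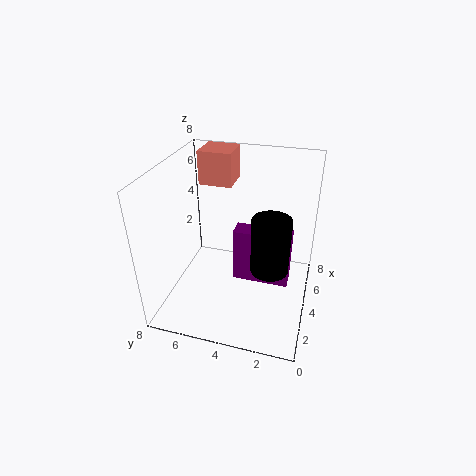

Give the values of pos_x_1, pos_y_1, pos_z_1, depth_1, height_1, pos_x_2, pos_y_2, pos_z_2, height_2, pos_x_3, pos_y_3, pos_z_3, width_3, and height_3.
pos_x_1 = 6, pos_y_1 = 5, pos_z_1 = 6, depth_1 = 2, height_1 = 2, pos_x_2 = 3, pos_y_2 = 2, pos_z_2 = 3, height_2 = 3, pos_x_3 = 3, pos_y_3 = 1, pos_z_3 = 2, width_3 = 1, height_3 = 3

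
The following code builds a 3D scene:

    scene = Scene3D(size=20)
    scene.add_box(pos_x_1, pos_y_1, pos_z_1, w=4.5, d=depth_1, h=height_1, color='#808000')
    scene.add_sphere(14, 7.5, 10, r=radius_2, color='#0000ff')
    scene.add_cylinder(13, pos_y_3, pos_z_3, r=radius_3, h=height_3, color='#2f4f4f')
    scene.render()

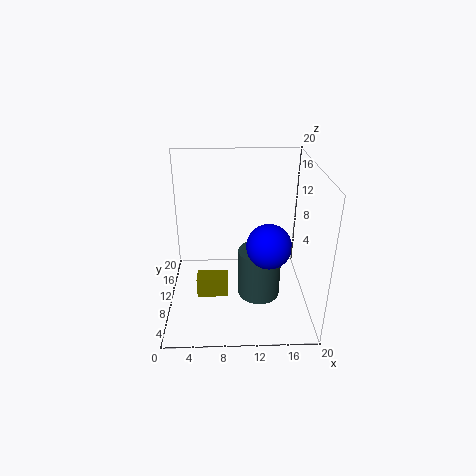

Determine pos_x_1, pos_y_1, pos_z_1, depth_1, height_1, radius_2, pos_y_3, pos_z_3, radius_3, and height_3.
pos_x_1 = 4; pos_y_1 = 8.5; pos_z_1 = 1; depth_1 = 2.5; height_1 = 3; radius_2 = 3; pos_y_3 = 9; pos_z_3 = 1.5; radius_3 = 3; height_3 = 7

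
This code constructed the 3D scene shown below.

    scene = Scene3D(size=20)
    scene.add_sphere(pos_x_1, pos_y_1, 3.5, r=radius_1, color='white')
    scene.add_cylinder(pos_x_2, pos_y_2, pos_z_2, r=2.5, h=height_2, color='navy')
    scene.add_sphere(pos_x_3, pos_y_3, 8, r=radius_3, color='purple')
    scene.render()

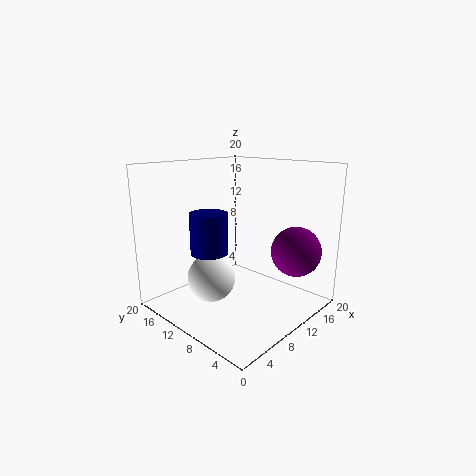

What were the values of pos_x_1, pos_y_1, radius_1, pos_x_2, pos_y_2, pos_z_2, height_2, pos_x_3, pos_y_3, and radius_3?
pos_x_1 = 8
pos_y_1 = 13.5
radius_1 = 3.5
pos_x_2 = 6
pos_y_2 = 11.5
pos_z_2 = 8.5
height_2 = 5.5
pos_x_3 = 15.5
pos_y_3 = 4
radius_3 = 3.5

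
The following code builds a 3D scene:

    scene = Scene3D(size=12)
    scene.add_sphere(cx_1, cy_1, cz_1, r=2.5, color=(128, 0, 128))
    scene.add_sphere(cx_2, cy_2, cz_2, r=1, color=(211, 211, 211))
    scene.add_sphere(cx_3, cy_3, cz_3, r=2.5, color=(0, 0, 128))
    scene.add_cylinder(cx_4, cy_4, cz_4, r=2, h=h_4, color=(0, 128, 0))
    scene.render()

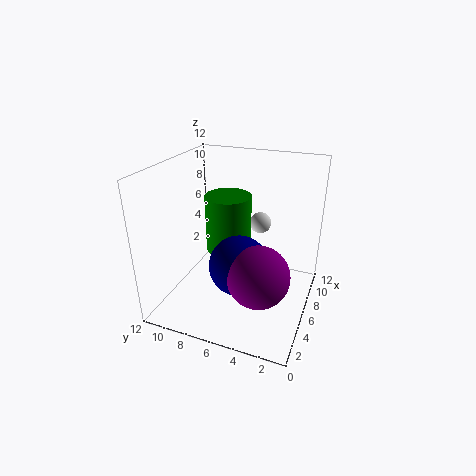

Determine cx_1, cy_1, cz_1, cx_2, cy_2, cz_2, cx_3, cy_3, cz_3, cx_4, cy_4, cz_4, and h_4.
cx_1 = 4; cy_1 = 3.5; cz_1 = 4; cx_2 = 10.5; cy_2 = 5.5; cz_2 = 5.5; cx_3 = 5; cy_3 = 5.5; cz_3 = 4; cx_4 = 7.5; cy_4 = 7.5; cz_4 = 4; h_4 = 5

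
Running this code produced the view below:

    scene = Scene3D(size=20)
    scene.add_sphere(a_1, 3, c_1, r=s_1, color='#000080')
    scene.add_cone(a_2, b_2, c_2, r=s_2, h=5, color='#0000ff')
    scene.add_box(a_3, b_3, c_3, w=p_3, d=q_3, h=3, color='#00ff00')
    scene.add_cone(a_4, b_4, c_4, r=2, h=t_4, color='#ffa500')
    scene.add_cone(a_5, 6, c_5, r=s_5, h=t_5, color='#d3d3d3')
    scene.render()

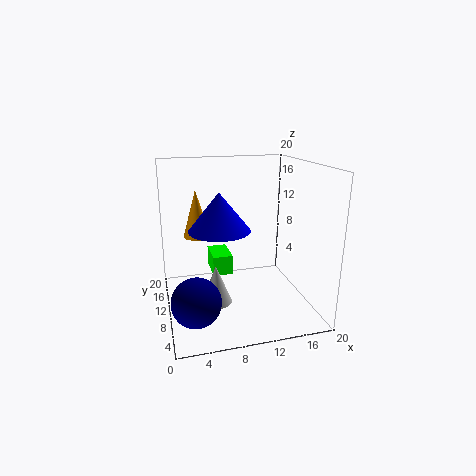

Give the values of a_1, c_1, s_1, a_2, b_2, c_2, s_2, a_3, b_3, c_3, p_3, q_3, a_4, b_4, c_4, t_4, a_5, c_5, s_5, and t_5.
a_1 = 3; c_1 = 5; s_1 = 3; a_2 = 7; b_2 = 8; c_2 = 12; s_2 = 4; a_3 = 7; b_3 = 13; c_3 = 3; p_3 = 3; q_3 = 5; a_4 = 5; b_4 = 15; c_4 = 9; t_4 = 7; a_5 = 6; c_5 = 3; s_5 = 2; t_5 = 5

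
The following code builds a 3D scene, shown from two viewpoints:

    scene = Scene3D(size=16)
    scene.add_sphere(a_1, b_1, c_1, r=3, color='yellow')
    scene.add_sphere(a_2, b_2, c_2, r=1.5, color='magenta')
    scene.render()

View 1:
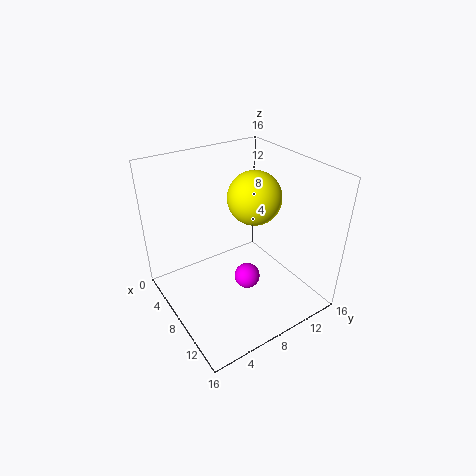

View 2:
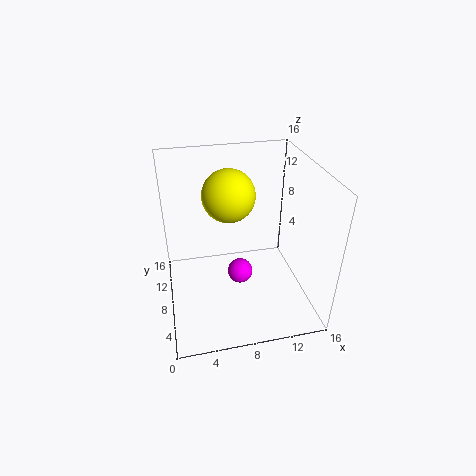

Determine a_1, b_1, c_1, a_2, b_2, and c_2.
a_1 = 7.5, b_1 = 10.5, c_1 = 12, a_2 = 8.5, b_2 = 9, c_2 = 2.5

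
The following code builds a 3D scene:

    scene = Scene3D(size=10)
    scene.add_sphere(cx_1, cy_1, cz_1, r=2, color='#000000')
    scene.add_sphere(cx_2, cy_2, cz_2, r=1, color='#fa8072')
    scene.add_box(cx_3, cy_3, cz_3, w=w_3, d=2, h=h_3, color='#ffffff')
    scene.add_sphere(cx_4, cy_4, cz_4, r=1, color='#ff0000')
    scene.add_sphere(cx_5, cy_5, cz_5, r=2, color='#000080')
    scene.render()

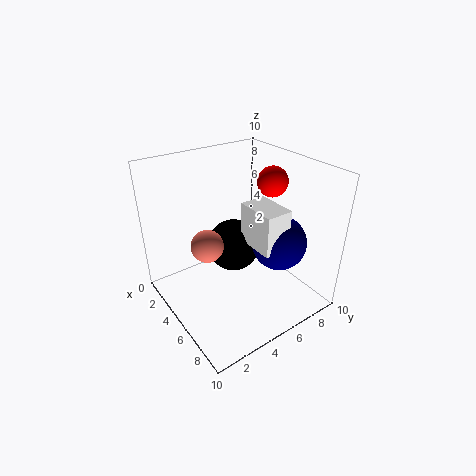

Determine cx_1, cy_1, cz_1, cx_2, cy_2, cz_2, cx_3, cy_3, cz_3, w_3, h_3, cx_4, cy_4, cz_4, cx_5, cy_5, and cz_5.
cx_1 = 3; cy_1 = 6; cz_1 = 3; cx_2 = 6; cy_2 = 2; cz_2 = 6; cx_3 = 4; cy_3 = 6; cz_3 = 4; w_3 = 3; h_3 = 3; cx_4 = 6; cy_4 = 7; cz_4 = 9; cx_5 = 6; cy_5 = 8; cz_5 = 4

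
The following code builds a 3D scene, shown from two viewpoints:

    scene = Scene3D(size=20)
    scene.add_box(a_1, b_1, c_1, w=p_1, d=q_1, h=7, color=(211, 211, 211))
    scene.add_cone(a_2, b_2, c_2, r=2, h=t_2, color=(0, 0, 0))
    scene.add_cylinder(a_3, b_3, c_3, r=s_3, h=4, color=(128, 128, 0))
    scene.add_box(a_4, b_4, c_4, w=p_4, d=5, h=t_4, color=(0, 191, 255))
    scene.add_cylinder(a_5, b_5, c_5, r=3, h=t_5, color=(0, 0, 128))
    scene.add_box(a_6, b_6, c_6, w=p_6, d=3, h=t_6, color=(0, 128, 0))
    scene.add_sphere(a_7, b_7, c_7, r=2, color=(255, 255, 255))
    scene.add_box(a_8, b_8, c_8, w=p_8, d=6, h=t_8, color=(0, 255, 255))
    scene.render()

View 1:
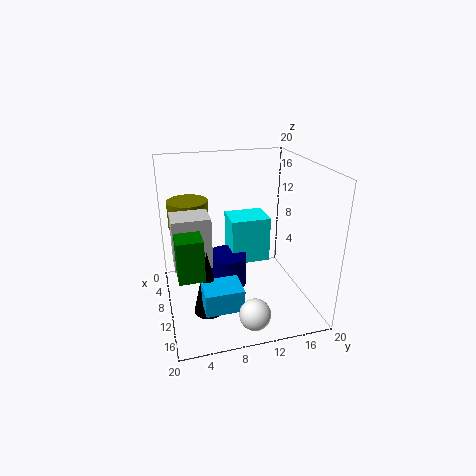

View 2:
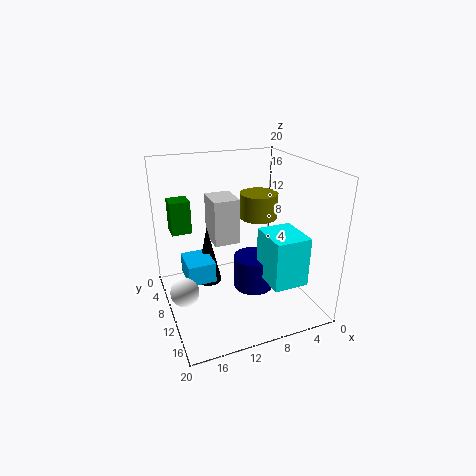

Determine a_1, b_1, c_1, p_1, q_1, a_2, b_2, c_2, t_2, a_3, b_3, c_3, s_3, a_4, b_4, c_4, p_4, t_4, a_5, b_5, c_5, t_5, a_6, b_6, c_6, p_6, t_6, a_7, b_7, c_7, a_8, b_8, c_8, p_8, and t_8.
a_1 = 8
b_1 = 1
c_1 = 7
p_1 = 4
q_1 = 5
a_2 = 13
b_2 = 5
c_2 = 1
t_2 = 9
a_3 = 4
b_3 = 4
c_3 = 10
s_3 = 3
a_4 = 13
b_4 = 4
c_4 = 3
p_4 = 4
t_4 = 3
a_5 = 7
b_5 = 9
c_5 = 1
t_5 = 5
a_6 = 15
b_6 = 1
c_6 = 9
p_6 = 3
t_6 = 5
a_7 = 18
b_7 = 10
c_7 = 3
a_8 = 2
b_8 = 10
c_8 = 4
p_8 = 5
t_8 = 7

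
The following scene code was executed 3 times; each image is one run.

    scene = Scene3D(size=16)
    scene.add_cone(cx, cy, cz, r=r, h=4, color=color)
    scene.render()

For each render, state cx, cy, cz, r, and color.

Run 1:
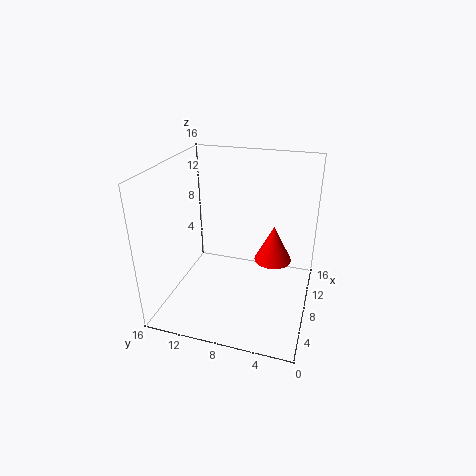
cx = 8; cy = 4; cz = 6; r = 2; color = 'red'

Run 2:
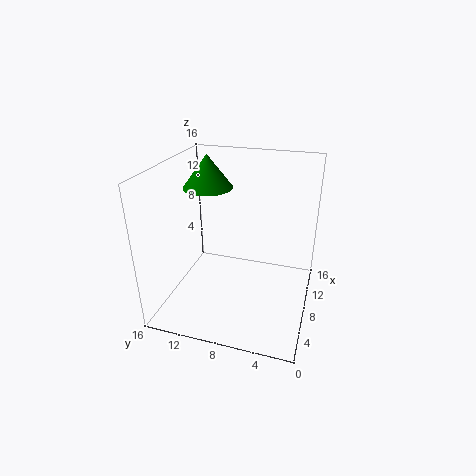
cx = 12; cy = 13; cz = 12; r = 3; color = 'green'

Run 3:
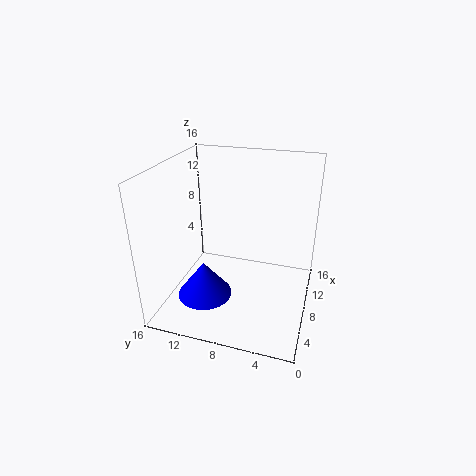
cx = 5; cy = 11; cz = 2; r = 3; color = 'blue'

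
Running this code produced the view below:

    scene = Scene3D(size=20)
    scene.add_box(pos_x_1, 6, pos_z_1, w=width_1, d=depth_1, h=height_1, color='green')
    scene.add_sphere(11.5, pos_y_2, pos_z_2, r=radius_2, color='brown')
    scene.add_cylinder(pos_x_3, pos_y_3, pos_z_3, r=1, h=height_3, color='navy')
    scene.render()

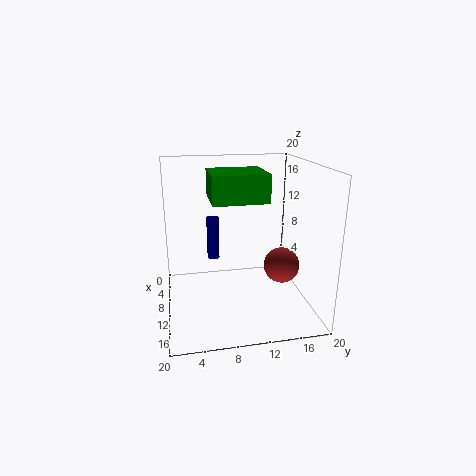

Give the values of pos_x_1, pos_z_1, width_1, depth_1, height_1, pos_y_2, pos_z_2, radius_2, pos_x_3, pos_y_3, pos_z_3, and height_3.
pos_x_1 = 8.5
pos_z_1 = 16
width_1 = 6.5
depth_1 = 7
height_1 = 3.5
pos_y_2 = 16
pos_z_2 = 6
radius_2 = 2.5
pos_x_3 = 1.5
pos_y_3 = 7.5
pos_z_3 = 3.5
height_3 = 7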